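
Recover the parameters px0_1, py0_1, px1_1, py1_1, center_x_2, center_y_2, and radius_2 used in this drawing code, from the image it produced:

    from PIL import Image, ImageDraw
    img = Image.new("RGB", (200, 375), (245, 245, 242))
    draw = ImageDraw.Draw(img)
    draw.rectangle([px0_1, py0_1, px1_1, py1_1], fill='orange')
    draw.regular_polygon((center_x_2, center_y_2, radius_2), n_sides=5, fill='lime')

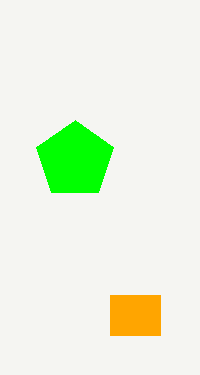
px0_1 = 110; py0_1 = 295; px1_1 = 160; py1_1 = 335; center_x_2 = 75; center_y_2 = 160; radius_2 = 40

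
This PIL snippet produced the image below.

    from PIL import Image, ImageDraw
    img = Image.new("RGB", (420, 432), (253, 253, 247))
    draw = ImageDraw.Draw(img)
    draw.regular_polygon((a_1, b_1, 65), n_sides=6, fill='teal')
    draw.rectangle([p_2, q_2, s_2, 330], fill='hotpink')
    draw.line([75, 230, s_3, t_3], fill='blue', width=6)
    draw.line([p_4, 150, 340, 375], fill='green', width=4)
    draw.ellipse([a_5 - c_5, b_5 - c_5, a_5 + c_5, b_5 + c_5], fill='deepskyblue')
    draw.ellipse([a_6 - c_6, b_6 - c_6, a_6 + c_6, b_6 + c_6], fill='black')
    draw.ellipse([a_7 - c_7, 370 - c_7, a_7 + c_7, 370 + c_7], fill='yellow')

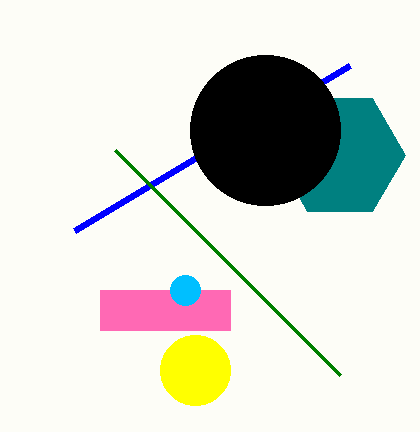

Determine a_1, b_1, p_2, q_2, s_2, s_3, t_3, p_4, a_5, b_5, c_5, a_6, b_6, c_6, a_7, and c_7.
a_1 = 340
b_1 = 155
p_2 = 100
q_2 = 290
s_2 = 230
s_3 = 350
t_3 = 65
p_4 = 115
a_5 = 185
b_5 = 290
c_5 = 15
a_6 = 265
b_6 = 130
c_6 = 75
a_7 = 195
c_7 = 35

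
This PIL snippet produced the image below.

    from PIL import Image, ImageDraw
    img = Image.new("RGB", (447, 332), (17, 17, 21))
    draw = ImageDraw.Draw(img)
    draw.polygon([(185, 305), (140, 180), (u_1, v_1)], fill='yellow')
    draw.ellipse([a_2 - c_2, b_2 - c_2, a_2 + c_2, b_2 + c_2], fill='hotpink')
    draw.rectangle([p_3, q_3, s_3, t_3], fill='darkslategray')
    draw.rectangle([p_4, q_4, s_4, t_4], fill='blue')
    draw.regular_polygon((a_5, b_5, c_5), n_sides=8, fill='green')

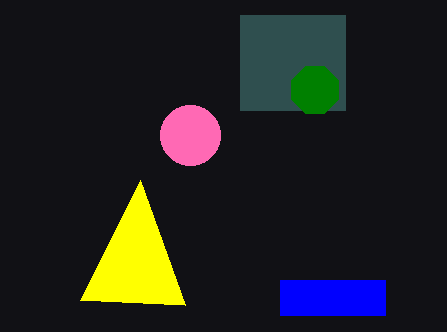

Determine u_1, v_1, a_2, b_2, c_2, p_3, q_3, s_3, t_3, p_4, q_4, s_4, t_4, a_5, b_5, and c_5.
u_1 = 80
v_1 = 300
a_2 = 190
b_2 = 135
c_2 = 30
p_3 = 240
q_3 = 15
s_3 = 345
t_3 = 110
p_4 = 280
q_4 = 280
s_4 = 385
t_4 = 315
a_5 = 315
b_5 = 90
c_5 = 25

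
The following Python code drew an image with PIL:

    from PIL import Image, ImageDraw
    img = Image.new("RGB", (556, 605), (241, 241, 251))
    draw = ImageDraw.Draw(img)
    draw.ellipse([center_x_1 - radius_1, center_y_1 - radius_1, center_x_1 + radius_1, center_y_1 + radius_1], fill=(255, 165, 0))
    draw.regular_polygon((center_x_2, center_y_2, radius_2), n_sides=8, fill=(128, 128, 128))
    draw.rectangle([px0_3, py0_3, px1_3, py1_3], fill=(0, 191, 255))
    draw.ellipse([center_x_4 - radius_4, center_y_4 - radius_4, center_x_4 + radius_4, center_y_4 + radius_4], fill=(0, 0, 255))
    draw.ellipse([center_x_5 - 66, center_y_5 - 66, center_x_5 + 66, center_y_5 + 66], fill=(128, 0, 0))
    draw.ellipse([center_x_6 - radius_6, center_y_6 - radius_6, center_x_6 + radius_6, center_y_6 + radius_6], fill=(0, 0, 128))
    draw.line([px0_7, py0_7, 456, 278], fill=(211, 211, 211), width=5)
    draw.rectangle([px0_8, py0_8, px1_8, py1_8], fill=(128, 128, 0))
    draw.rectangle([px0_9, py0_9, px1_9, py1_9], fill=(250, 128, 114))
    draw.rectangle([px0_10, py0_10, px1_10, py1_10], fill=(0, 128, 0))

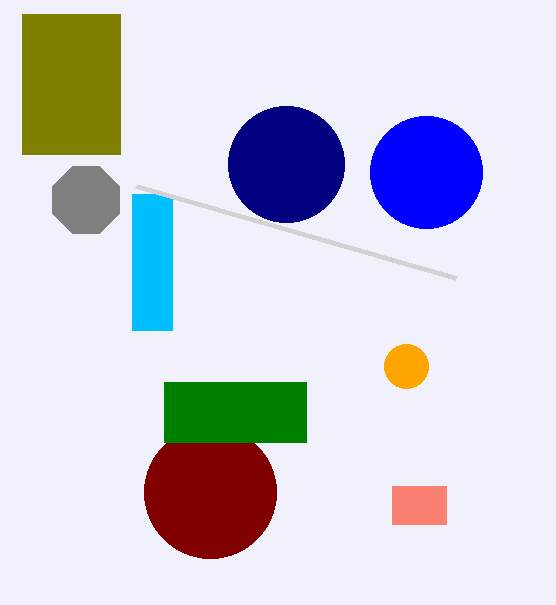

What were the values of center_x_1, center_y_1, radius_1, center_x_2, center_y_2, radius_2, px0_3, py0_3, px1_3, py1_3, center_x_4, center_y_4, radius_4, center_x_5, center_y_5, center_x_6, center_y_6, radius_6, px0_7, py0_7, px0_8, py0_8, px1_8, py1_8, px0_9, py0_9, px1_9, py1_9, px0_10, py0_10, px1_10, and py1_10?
center_x_1 = 406, center_y_1 = 366, radius_1 = 22, center_x_2 = 86, center_y_2 = 200, radius_2 = 36, px0_3 = 132, py0_3 = 194, px1_3 = 172, py1_3 = 330, center_x_4 = 426, center_y_4 = 172, radius_4 = 56, center_x_5 = 210, center_y_5 = 492, center_x_6 = 286, center_y_6 = 164, radius_6 = 58, px0_7 = 136, py0_7 = 186, px0_8 = 22, py0_8 = 14, px1_8 = 120, py1_8 = 154, px0_9 = 392, py0_9 = 486, px1_9 = 446, py1_9 = 524, px0_10 = 164, py0_10 = 382, px1_10 = 306, py1_10 = 442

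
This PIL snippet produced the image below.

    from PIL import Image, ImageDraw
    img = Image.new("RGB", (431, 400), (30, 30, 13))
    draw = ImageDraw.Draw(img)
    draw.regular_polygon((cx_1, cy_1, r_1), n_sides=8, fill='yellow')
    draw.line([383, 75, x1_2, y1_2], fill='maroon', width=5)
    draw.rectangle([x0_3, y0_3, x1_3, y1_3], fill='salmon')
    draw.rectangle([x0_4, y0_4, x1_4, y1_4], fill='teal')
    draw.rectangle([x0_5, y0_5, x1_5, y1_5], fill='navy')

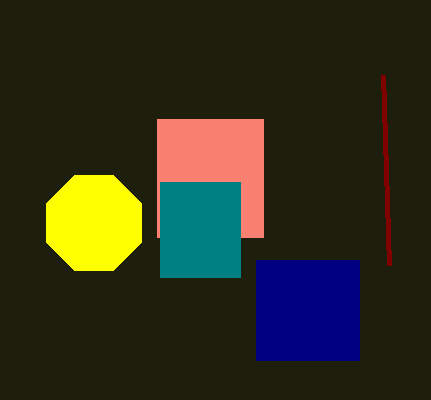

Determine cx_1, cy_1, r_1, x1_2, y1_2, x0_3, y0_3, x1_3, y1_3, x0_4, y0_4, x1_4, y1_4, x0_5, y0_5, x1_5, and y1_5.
cx_1 = 94
cy_1 = 223
r_1 = 51
x1_2 = 389
y1_2 = 265
x0_3 = 157
y0_3 = 119
x1_3 = 263
y1_3 = 237
x0_4 = 160
y0_4 = 182
x1_4 = 240
y1_4 = 277
x0_5 = 256
y0_5 = 260
x1_5 = 359
y1_5 = 360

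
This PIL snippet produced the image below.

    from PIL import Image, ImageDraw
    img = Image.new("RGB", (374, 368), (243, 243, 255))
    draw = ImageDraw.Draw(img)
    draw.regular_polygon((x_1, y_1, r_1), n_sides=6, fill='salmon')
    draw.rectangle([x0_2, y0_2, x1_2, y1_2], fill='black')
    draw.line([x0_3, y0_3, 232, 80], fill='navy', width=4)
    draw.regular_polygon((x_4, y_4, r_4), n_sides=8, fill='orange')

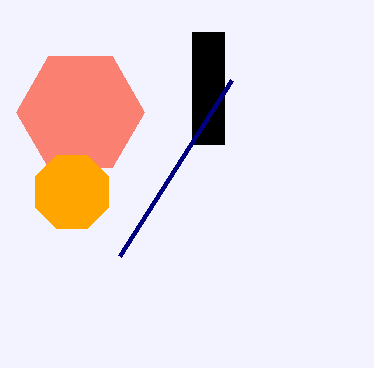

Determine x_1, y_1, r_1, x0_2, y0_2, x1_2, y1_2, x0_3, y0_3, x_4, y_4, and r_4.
x_1 = 80
y_1 = 112
r_1 = 64
x0_2 = 192
y0_2 = 32
x1_2 = 224
y1_2 = 144
x0_3 = 120
y0_3 = 256
x_4 = 72
y_4 = 192
r_4 = 40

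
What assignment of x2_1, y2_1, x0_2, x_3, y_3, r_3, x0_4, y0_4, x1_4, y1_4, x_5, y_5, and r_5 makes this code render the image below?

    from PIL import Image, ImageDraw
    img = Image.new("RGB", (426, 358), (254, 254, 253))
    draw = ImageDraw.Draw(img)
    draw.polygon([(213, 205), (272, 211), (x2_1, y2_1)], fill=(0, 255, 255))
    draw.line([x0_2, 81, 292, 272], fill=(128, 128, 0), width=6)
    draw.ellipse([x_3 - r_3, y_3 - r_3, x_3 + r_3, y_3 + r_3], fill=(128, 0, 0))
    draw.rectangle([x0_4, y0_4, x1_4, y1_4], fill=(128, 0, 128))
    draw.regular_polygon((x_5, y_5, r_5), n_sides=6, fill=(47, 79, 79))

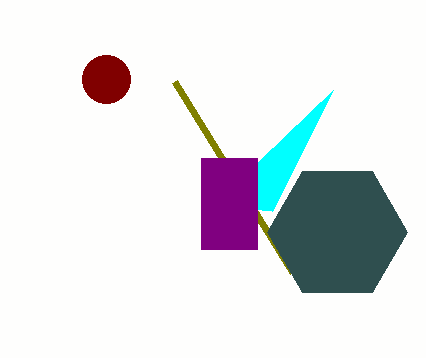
x2_1 = 333
y2_1 = 90
x0_2 = 174
x_3 = 106
y_3 = 79
r_3 = 24
x0_4 = 201
y0_4 = 158
x1_4 = 257
y1_4 = 249
x_5 = 337
y_5 = 232
r_5 = 70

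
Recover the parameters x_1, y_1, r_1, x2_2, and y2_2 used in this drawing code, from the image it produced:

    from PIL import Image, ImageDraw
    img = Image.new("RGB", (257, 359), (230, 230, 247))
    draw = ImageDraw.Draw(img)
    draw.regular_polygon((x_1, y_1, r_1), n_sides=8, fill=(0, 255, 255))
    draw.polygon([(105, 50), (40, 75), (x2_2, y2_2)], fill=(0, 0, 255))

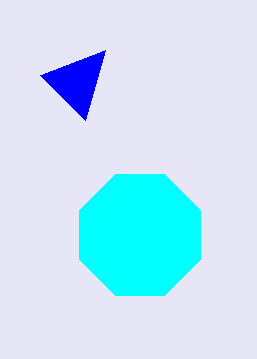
x_1 = 140; y_1 = 235; r_1 = 65; x2_2 = 85; y2_2 = 120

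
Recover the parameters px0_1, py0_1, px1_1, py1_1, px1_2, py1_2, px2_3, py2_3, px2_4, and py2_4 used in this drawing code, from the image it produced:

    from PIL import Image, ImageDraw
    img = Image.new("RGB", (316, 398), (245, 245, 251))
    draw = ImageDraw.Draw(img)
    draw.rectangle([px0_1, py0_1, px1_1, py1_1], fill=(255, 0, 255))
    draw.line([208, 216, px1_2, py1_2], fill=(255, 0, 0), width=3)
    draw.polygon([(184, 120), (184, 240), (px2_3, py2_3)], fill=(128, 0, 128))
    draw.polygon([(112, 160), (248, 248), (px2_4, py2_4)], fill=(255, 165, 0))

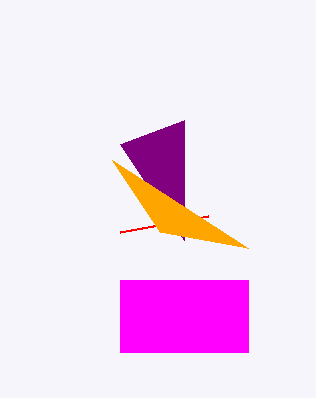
px0_1 = 120
py0_1 = 280
px1_1 = 248
py1_1 = 352
px1_2 = 120
py1_2 = 232
px2_3 = 120
py2_3 = 144
px2_4 = 160
py2_4 = 232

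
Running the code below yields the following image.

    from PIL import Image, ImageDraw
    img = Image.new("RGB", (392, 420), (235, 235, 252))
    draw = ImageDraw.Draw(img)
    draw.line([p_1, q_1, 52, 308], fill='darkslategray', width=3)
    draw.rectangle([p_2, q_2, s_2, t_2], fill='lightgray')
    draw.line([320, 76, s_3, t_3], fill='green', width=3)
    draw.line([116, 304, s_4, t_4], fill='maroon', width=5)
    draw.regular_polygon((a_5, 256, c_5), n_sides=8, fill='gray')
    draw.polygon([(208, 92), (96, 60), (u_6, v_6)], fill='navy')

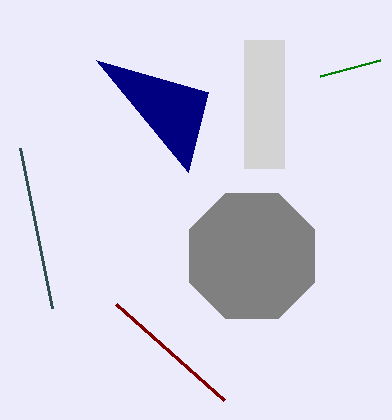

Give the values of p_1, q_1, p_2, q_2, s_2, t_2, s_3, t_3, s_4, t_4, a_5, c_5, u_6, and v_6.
p_1 = 20; q_1 = 148; p_2 = 244; q_2 = 40; s_2 = 284; t_2 = 168; s_3 = 380; t_3 = 60; s_4 = 224; t_4 = 400; a_5 = 252; c_5 = 68; u_6 = 188; v_6 = 172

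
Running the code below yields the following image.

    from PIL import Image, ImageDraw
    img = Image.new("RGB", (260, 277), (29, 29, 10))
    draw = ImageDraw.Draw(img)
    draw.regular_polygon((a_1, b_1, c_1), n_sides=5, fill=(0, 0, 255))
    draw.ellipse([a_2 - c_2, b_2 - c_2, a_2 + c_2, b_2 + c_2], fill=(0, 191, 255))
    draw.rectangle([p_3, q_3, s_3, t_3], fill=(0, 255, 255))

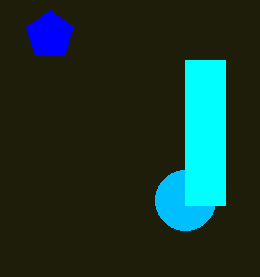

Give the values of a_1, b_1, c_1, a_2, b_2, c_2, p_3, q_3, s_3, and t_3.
a_1 = 50, b_1 = 35, c_1 = 25, a_2 = 185, b_2 = 200, c_2 = 30, p_3 = 185, q_3 = 60, s_3 = 225, t_3 = 205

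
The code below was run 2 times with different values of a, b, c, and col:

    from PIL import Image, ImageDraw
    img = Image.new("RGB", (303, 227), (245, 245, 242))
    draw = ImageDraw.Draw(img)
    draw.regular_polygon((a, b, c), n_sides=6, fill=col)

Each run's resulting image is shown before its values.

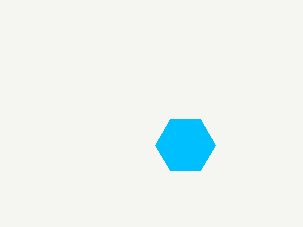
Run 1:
a = 185, b = 145, c = 30, col = 'deepskyblue'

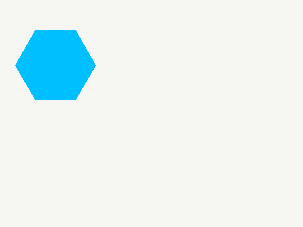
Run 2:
a = 55, b = 65, c = 40, col = 'deepskyblue'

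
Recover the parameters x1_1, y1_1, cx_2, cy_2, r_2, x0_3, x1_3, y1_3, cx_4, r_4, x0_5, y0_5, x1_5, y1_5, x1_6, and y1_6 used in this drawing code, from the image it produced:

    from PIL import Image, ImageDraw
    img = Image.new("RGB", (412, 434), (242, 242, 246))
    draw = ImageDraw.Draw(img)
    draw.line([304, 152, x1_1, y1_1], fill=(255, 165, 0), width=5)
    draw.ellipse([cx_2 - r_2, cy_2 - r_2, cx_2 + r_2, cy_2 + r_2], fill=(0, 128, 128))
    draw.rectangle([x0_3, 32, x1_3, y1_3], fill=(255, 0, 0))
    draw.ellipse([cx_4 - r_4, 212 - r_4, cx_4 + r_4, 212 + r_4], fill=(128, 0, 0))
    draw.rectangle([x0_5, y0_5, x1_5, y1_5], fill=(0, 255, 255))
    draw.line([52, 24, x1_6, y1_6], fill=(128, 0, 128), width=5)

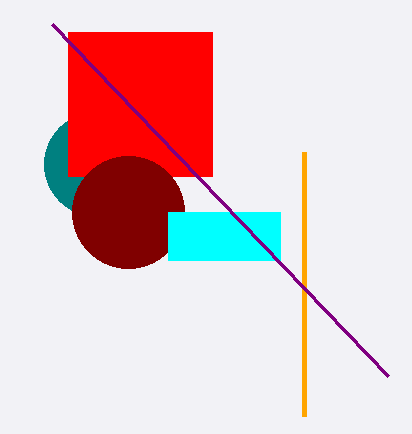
x1_1 = 304
y1_1 = 416
cx_2 = 96
cy_2 = 164
r_2 = 52
x0_3 = 68
x1_3 = 212
y1_3 = 176
cx_4 = 128
r_4 = 56
x0_5 = 168
y0_5 = 212
x1_5 = 280
y1_5 = 260
x1_6 = 388
y1_6 = 376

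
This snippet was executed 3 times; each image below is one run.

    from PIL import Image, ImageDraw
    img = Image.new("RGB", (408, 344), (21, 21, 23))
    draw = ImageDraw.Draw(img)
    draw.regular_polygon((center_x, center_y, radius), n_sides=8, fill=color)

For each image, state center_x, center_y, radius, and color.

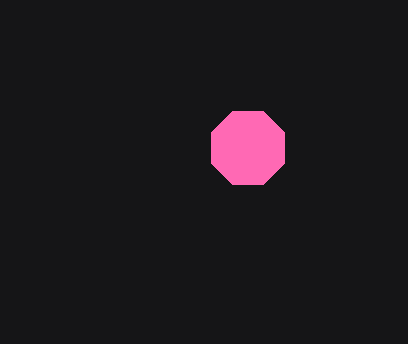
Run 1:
center_x = 248
center_y = 148
radius = 40
color = 'hotpink'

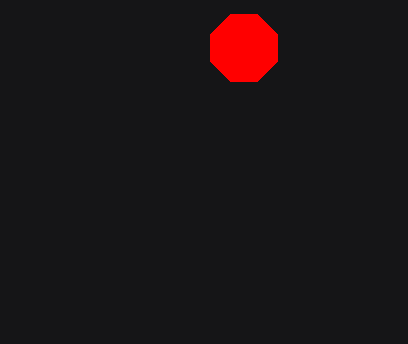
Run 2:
center_x = 244, center_y = 48, radius = 36, color = 'red'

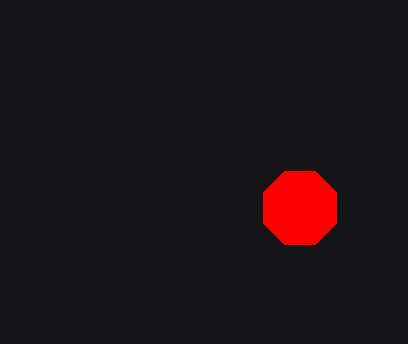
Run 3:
center_x = 300; center_y = 208; radius = 40; color = 'red'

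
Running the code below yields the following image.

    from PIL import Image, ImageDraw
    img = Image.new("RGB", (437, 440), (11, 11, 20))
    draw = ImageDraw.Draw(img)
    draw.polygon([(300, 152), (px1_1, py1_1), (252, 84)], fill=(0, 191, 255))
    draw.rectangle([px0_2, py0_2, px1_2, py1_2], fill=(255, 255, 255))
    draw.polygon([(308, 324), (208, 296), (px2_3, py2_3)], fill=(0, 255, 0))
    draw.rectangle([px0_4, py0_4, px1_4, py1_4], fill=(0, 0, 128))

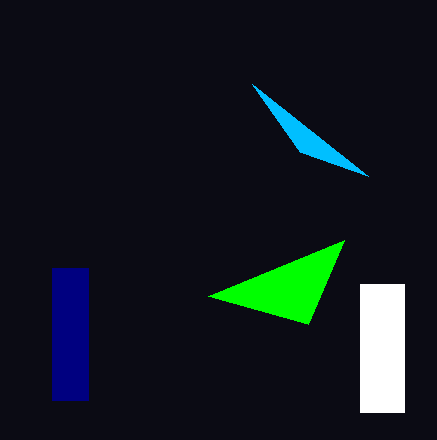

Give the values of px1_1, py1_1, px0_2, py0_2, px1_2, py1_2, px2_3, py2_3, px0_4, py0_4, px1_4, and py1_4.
px1_1 = 368; py1_1 = 176; px0_2 = 360; py0_2 = 284; px1_2 = 404; py1_2 = 412; px2_3 = 344; py2_3 = 240; px0_4 = 52; py0_4 = 268; px1_4 = 88; py1_4 = 400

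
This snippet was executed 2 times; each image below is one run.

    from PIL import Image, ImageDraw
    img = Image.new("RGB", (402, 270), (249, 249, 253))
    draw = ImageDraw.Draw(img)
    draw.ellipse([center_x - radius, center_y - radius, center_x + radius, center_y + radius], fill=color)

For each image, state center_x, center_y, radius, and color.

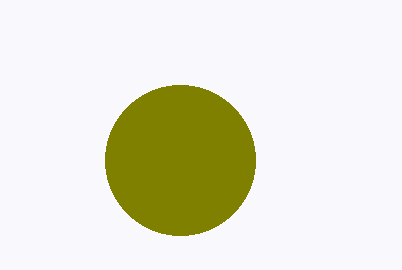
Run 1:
center_x = 180, center_y = 160, radius = 75, color = 'olive'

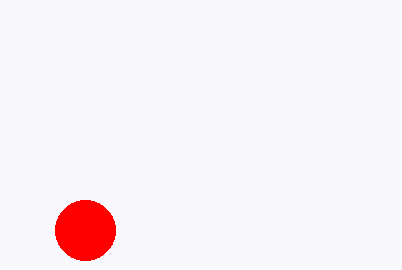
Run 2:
center_x = 85
center_y = 230
radius = 30
color = 'red'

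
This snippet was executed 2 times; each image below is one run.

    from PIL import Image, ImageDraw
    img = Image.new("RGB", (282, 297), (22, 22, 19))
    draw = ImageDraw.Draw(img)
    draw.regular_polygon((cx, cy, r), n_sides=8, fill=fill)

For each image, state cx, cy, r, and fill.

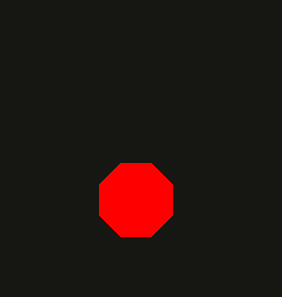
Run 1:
cx = 136, cy = 200, r = 40, fill = 'red'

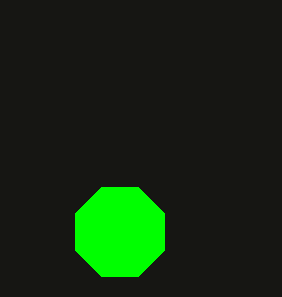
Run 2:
cx = 120
cy = 232
r = 48
fill = 'lime'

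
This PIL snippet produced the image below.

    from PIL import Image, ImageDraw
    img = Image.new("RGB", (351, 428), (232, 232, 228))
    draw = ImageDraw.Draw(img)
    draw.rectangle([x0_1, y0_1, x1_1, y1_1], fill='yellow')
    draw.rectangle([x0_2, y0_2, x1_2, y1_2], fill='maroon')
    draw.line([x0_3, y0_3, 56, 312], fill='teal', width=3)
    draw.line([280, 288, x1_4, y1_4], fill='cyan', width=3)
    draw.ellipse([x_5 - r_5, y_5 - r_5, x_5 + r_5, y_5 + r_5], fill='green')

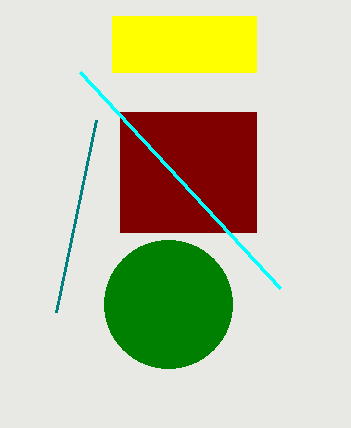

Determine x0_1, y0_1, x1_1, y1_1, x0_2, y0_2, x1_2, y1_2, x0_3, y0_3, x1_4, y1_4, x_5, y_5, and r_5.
x0_1 = 112, y0_1 = 16, x1_1 = 256, y1_1 = 72, x0_2 = 120, y0_2 = 112, x1_2 = 256, y1_2 = 232, x0_3 = 96, y0_3 = 120, x1_4 = 80, y1_4 = 72, x_5 = 168, y_5 = 304, r_5 = 64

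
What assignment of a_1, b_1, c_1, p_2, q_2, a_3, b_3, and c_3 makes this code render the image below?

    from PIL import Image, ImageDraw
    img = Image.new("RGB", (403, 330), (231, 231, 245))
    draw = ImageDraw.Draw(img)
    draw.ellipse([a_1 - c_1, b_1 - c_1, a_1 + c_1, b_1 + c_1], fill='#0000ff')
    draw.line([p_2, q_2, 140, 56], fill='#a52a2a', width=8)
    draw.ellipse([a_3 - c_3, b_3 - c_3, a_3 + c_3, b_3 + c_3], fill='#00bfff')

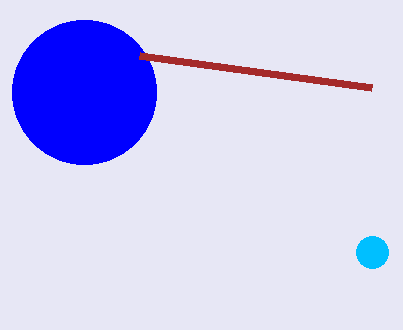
a_1 = 84; b_1 = 92; c_1 = 72; p_2 = 372; q_2 = 88; a_3 = 372; b_3 = 252; c_3 = 16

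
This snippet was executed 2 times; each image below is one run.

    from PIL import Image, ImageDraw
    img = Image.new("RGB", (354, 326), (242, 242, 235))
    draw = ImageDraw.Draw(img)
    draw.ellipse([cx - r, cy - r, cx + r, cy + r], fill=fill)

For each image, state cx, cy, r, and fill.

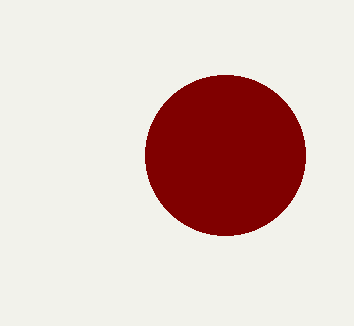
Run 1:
cx = 225, cy = 155, r = 80, fill = 'maroon'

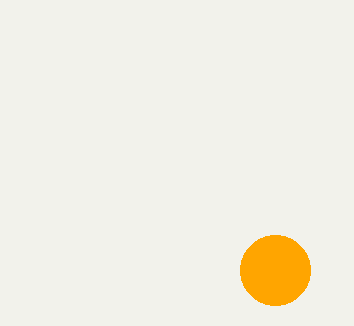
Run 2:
cx = 275, cy = 270, r = 35, fill = 'orange'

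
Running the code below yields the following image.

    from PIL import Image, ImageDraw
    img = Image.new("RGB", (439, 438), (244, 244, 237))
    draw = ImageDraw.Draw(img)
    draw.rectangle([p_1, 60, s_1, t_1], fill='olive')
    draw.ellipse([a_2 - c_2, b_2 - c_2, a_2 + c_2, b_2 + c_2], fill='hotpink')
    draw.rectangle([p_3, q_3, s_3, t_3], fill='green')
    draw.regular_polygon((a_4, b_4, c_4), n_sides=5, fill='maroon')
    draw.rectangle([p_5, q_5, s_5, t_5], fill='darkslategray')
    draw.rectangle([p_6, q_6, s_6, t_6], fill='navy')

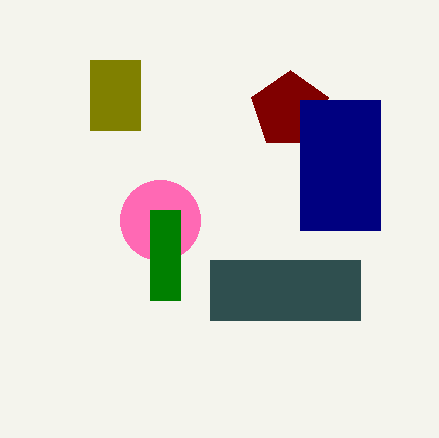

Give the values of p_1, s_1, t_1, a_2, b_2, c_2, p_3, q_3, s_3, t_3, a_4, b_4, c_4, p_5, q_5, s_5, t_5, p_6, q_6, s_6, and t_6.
p_1 = 90; s_1 = 140; t_1 = 130; a_2 = 160; b_2 = 220; c_2 = 40; p_3 = 150; q_3 = 210; s_3 = 180; t_3 = 300; a_4 = 290; b_4 = 110; c_4 = 40; p_5 = 210; q_5 = 260; s_5 = 360; t_5 = 320; p_6 = 300; q_6 = 100; s_6 = 380; t_6 = 230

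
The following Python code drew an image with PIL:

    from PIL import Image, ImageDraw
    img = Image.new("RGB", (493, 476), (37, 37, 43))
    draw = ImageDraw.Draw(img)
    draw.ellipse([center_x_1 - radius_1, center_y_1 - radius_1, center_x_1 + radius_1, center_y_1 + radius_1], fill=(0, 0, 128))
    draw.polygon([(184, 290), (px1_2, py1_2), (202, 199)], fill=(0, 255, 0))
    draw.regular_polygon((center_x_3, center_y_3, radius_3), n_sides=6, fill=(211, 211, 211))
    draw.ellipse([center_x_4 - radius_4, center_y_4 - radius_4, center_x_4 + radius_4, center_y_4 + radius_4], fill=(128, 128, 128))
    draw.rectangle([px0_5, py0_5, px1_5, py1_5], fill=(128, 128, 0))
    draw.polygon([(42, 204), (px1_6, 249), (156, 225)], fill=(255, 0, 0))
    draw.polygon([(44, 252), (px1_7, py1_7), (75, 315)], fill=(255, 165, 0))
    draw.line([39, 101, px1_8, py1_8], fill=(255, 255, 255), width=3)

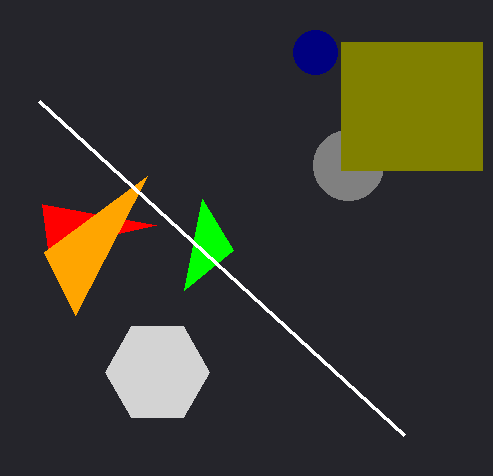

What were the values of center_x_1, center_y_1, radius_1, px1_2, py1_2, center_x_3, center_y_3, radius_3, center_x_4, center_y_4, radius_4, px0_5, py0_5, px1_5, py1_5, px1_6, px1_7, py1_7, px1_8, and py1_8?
center_x_1 = 315; center_y_1 = 52; radius_1 = 22; px1_2 = 233; py1_2 = 250; center_x_3 = 157; center_y_3 = 372; radius_3 = 52; center_x_4 = 348; center_y_4 = 165; radius_4 = 35; px0_5 = 341; py0_5 = 42; px1_5 = 482; py1_5 = 170; px1_6 = 48; px1_7 = 147; py1_7 = 176; px1_8 = 404; py1_8 = 435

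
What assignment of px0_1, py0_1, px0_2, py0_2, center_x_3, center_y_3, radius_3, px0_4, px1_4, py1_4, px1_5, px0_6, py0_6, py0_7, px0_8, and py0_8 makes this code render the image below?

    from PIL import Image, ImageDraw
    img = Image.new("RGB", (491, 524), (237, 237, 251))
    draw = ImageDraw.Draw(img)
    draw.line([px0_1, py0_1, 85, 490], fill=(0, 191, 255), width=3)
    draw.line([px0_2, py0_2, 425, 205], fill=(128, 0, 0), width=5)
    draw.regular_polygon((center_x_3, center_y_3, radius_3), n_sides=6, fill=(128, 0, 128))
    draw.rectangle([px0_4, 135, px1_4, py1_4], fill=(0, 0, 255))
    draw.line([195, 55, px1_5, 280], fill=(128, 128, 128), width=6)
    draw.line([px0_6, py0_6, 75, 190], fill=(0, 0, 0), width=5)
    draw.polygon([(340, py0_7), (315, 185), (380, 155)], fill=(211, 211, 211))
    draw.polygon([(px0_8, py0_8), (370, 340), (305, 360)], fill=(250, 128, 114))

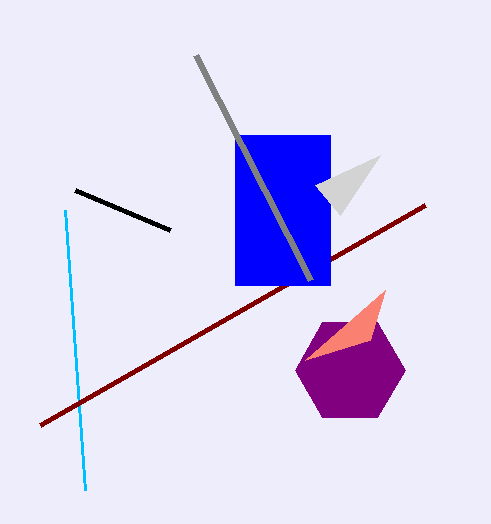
px0_1 = 65, py0_1 = 210, px0_2 = 40, py0_2 = 425, center_x_3 = 350, center_y_3 = 370, radius_3 = 55, px0_4 = 235, px1_4 = 330, py1_4 = 285, px1_5 = 310, px0_6 = 170, py0_6 = 230, py0_7 = 215, px0_8 = 385, py0_8 = 290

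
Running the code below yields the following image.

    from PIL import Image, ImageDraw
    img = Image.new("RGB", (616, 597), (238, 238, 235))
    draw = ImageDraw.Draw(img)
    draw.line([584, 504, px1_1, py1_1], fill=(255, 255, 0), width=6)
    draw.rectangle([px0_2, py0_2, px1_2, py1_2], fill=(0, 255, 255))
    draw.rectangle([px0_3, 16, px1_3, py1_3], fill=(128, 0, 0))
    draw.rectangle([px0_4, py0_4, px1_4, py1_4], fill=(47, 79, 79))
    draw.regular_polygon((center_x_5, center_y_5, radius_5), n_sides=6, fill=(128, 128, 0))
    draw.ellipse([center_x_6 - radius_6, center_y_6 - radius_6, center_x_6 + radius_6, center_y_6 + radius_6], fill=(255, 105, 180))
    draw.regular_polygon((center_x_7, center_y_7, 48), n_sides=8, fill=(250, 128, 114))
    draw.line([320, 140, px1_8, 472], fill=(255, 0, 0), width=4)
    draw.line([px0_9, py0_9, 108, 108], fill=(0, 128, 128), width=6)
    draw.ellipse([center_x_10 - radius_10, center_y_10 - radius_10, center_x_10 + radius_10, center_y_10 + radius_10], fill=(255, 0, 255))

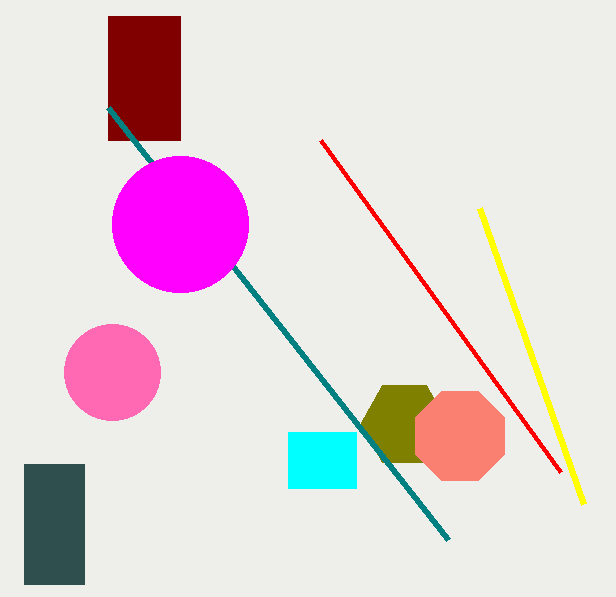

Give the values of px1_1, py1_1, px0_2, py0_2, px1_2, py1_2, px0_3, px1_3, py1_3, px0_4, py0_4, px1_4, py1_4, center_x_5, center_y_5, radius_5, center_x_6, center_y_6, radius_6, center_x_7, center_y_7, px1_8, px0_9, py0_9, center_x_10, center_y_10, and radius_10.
px1_1 = 480; py1_1 = 208; px0_2 = 288; py0_2 = 432; px1_2 = 356; py1_2 = 488; px0_3 = 108; px1_3 = 180; py1_3 = 140; px0_4 = 24; py0_4 = 464; px1_4 = 84; py1_4 = 584; center_x_5 = 404; center_y_5 = 424; radius_5 = 44; center_x_6 = 112; center_y_6 = 372; radius_6 = 48; center_x_7 = 460; center_y_7 = 436; px1_8 = 560; px0_9 = 448; py0_9 = 540; center_x_10 = 180; center_y_10 = 224; radius_10 = 68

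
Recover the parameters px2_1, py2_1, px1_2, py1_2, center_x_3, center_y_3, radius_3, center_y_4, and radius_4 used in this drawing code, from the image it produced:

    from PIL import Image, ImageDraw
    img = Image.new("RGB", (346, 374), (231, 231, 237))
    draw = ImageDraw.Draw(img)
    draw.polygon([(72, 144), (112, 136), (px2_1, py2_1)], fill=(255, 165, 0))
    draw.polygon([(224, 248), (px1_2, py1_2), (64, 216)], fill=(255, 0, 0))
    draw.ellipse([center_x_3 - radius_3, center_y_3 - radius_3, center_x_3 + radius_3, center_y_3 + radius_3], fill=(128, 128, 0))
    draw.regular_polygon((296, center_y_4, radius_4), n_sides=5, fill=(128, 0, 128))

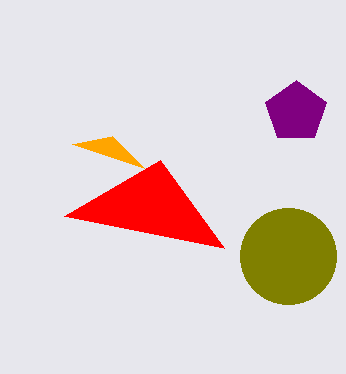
px2_1 = 144; py2_1 = 168; px1_2 = 160; py1_2 = 160; center_x_3 = 288; center_y_3 = 256; radius_3 = 48; center_y_4 = 112; radius_4 = 32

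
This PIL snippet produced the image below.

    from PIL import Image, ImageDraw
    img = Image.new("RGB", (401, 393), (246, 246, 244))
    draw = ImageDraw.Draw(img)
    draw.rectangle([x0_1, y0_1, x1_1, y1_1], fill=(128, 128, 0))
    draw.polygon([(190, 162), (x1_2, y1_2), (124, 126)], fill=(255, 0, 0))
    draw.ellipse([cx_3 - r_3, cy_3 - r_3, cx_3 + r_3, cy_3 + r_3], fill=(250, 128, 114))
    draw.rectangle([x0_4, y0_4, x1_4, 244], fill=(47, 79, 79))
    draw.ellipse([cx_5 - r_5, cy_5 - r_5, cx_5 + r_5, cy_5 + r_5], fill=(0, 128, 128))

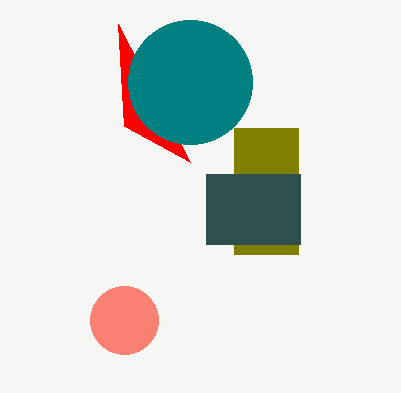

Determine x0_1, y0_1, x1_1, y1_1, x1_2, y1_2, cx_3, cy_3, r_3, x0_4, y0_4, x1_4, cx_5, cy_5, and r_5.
x0_1 = 234, y0_1 = 128, x1_1 = 298, y1_1 = 254, x1_2 = 118, y1_2 = 24, cx_3 = 124, cy_3 = 320, r_3 = 34, x0_4 = 206, y0_4 = 174, x1_4 = 300, cx_5 = 190, cy_5 = 82, r_5 = 62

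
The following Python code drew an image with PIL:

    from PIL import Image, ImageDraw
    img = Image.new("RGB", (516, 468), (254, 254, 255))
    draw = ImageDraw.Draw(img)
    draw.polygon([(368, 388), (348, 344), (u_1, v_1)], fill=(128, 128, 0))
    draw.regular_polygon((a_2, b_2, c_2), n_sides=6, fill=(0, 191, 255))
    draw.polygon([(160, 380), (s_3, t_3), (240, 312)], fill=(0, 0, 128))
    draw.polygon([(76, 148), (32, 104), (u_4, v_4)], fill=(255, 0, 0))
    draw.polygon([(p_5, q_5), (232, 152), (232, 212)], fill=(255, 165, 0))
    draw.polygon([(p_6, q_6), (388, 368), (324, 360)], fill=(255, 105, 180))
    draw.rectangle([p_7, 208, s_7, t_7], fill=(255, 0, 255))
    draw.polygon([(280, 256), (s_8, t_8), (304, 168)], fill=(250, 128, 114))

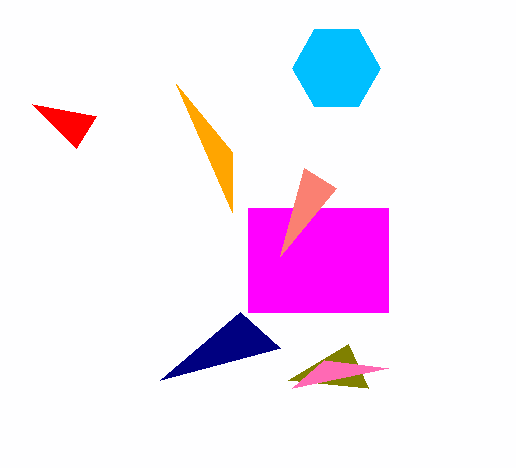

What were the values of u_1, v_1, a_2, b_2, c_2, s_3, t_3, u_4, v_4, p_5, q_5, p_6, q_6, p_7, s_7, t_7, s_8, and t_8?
u_1 = 288, v_1 = 380, a_2 = 336, b_2 = 68, c_2 = 44, s_3 = 280, t_3 = 348, u_4 = 96, v_4 = 116, p_5 = 176, q_5 = 84, p_6 = 292, q_6 = 388, p_7 = 248, s_7 = 388, t_7 = 312, s_8 = 336, t_8 = 188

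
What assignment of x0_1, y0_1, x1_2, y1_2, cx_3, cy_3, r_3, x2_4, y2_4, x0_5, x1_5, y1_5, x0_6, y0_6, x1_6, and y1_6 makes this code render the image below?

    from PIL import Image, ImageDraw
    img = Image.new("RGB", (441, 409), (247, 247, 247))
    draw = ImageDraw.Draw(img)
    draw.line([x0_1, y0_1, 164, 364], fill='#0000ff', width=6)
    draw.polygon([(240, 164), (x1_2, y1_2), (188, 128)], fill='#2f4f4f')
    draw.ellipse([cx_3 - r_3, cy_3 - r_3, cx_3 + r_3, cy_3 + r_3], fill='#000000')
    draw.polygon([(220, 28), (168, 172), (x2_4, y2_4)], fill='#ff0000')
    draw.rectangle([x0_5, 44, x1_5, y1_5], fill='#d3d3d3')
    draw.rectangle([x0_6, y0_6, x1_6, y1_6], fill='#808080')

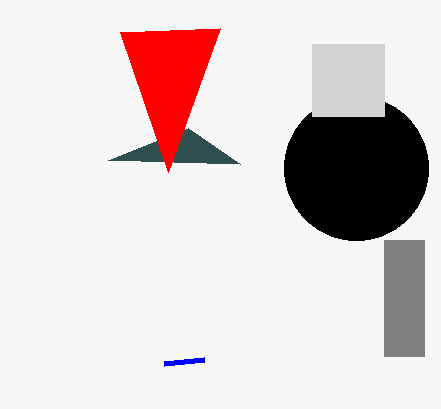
x0_1 = 204
y0_1 = 360
x1_2 = 108
y1_2 = 160
cx_3 = 356
cy_3 = 168
r_3 = 72
x2_4 = 120
y2_4 = 32
x0_5 = 312
x1_5 = 384
y1_5 = 116
x0_6 = 384
y0_6 = 240
x1_6 = 424
y1_6 = 356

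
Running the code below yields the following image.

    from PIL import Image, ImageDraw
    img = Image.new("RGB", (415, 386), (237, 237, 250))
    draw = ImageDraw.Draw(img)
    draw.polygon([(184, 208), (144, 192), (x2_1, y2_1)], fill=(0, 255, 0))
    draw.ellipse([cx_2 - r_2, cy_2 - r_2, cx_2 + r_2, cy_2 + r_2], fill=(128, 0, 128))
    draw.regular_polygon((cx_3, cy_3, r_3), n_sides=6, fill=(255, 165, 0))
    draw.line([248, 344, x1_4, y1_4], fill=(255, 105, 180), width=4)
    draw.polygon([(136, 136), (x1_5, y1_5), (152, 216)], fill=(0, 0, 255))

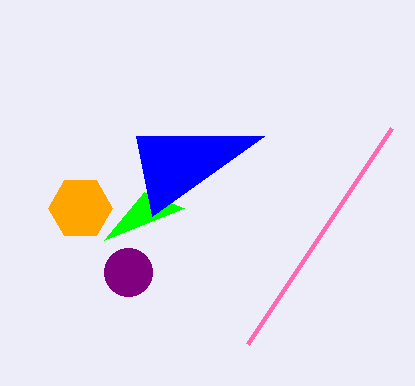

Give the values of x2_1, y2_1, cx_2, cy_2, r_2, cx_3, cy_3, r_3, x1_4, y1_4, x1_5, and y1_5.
x2_1 = 104
y2_1 = 240
cx_2 = 128
cy_2 = 272
r_2 = 24
cx_3 = 80
cy_3 = 208
r_3 = 32
x1_4 = 392
y1_4 = 128
x1_5 = 264
y1_5 = 136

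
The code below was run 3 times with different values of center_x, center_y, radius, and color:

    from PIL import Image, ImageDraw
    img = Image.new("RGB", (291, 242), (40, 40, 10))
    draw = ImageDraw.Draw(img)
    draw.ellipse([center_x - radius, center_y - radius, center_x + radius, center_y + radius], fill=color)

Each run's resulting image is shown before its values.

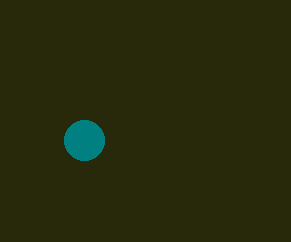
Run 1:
center_x = 84
center_y = 140
radius = 20
color = 'teal'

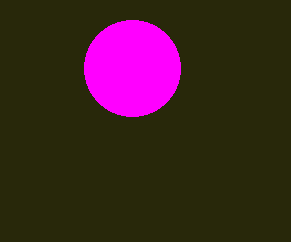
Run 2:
center_x = 132; center_y = 68; radius = 48; color = 'magenta'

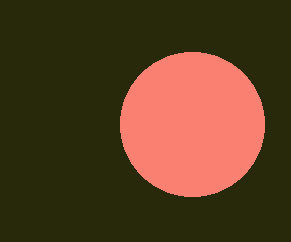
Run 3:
center_x = 192
center_y = 124
radius = 72
color = 'salmon'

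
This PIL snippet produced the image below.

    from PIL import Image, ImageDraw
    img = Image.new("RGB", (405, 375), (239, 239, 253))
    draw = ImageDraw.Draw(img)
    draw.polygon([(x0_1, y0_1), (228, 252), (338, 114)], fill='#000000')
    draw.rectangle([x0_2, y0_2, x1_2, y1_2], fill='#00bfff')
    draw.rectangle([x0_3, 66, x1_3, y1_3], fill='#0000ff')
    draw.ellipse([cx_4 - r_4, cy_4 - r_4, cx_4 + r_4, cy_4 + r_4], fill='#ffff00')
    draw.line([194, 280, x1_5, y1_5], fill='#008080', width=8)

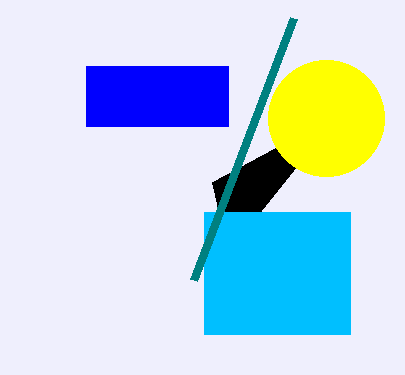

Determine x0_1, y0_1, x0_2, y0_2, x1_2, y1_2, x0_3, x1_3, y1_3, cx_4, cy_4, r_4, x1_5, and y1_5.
x0_1 = 212, y0_1 = 182, x0_2 = 204, y0_2 = 212, x1_2 = 350, y1_2 = 334, x0_3 = 86, x1_3 = 228, y1_3 = 126, cx_4 = 326, cy_4 = 118, r_4 = 58, x1_5 = 294, y1_5 = 18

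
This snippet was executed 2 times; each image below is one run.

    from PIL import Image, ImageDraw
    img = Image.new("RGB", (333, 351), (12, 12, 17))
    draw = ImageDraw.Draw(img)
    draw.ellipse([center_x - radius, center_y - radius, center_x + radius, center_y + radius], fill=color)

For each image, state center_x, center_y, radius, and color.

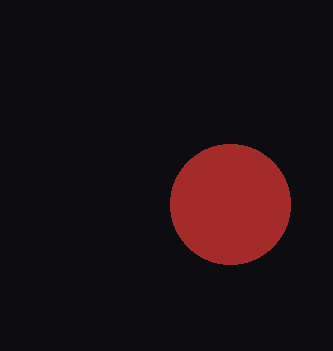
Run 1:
center_x = 230; center_y = 204; radius = 60; color = 'brown'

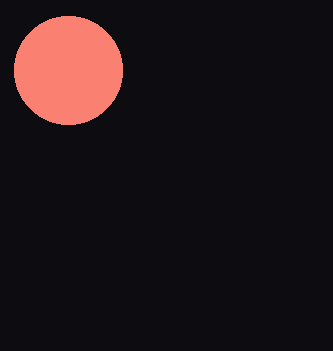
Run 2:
center_x = 68, center_y = 70, radius = 54, color = 'salmon'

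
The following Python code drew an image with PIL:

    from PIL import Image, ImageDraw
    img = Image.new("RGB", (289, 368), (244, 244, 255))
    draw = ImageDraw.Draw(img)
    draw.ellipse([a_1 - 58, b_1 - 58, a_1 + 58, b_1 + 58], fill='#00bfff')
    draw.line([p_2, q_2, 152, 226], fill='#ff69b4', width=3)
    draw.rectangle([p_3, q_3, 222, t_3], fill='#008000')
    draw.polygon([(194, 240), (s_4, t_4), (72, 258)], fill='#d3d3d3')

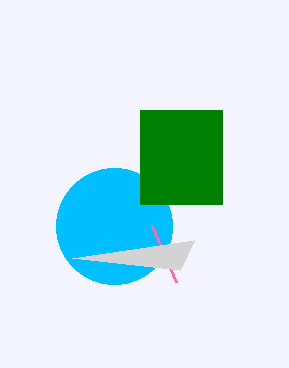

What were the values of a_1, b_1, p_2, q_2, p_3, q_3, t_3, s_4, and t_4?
a_1 = 114, b_1 = 226, p_2 = 176, q_2 = 282, p_3 = 140, q_3 = 110, t_3 = 204, s_4 = 180, t_4 = 270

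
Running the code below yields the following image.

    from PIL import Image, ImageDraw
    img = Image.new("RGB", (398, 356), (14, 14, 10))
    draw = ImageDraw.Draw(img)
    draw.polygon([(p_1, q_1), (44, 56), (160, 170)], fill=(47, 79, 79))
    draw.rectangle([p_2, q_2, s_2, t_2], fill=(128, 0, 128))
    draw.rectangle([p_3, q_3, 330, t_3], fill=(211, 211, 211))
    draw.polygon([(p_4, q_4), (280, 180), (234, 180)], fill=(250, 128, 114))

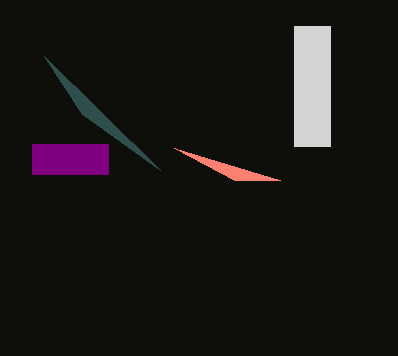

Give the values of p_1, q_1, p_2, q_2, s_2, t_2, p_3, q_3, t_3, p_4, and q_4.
p_1 = 82, q_1 = 114, p_2 = 32, q_2 = 144, s_2 = 108, t_2 = 174, p_3 = 294, q_3 = 26, t_3 = 146, p_4 = 174, q_4 = 148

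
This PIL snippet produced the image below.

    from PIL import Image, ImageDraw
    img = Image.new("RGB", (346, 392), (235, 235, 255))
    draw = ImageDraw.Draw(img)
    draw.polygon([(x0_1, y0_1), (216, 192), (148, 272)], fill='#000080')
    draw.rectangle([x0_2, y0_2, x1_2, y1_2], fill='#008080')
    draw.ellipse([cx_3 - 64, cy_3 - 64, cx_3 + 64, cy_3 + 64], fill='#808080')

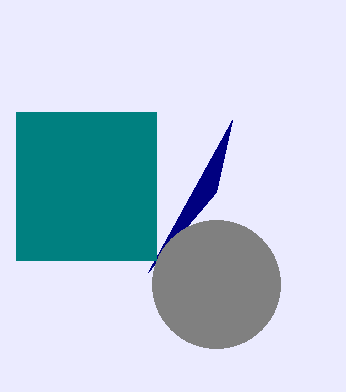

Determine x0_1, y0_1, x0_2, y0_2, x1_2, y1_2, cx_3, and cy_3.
x0_1 = 232, y0_1 = 120, x0_2 = 16, y0_2 = 112, x1_2 = 156, y1_2 = 260, cx_3 = 216, cy_3 = 284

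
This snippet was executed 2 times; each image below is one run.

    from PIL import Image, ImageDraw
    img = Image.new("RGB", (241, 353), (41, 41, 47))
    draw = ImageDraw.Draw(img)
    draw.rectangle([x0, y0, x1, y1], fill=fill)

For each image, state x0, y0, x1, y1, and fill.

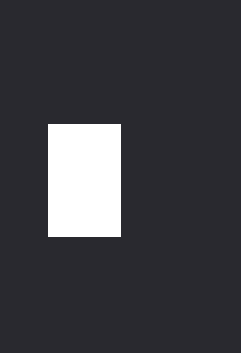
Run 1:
x0 = 48; y0 = 124; x1 = 120; y1 = 236; fill = 'white'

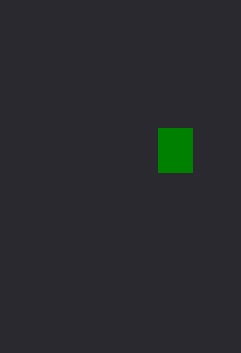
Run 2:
x0 = 158; y0 = 128; x1 = 192; y1 = 172; fill = 'green'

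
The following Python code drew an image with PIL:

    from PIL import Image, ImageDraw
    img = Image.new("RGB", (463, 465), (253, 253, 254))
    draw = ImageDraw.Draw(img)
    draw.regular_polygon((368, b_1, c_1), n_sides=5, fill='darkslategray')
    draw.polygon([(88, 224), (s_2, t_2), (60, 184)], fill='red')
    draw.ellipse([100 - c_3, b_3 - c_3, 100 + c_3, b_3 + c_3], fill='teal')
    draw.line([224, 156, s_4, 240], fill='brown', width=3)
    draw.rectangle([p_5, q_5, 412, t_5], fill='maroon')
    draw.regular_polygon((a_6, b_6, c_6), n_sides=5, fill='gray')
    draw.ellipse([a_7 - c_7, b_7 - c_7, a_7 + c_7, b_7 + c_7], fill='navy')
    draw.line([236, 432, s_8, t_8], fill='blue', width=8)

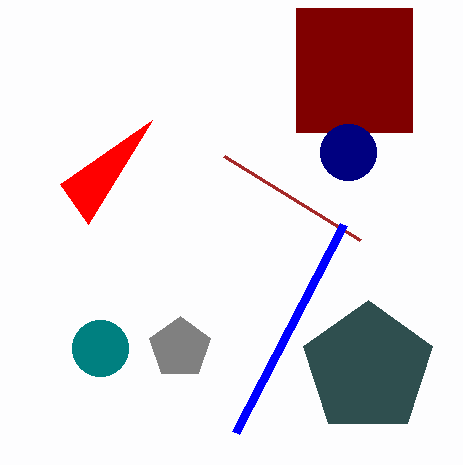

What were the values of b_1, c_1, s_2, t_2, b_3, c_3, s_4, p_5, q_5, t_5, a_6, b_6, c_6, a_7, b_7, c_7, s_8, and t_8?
b_1 = 368, c_1 = 68, s_2 = 152, t_2 = 120, b_3 = 348, c_3 = 28, s_4 = 360, p_5 = 296, q_5 = 8, t_5 = 132, a_6 = 180, b_6 = 348, c_6 = 32, a_7 = 348, b_7 = 152, c_7 = 28, s_8 = 344, t_8 = 224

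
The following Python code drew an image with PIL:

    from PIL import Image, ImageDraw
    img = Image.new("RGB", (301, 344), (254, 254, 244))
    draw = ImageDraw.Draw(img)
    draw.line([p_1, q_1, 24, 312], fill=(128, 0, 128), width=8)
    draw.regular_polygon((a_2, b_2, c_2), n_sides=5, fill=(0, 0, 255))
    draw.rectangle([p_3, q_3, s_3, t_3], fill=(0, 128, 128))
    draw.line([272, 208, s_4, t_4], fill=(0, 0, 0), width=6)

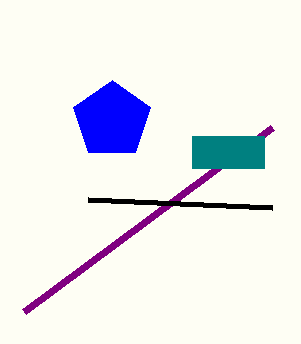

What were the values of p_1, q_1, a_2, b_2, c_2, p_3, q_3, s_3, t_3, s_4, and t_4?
p_1 = 272; q_1 = 128; a_2 = 112; b_2 = 120; c_2 = 40; p_3 = 192; q_3 = 136; s_3 = 264; t_3 = 168; s_4 = 88; t_4 = 200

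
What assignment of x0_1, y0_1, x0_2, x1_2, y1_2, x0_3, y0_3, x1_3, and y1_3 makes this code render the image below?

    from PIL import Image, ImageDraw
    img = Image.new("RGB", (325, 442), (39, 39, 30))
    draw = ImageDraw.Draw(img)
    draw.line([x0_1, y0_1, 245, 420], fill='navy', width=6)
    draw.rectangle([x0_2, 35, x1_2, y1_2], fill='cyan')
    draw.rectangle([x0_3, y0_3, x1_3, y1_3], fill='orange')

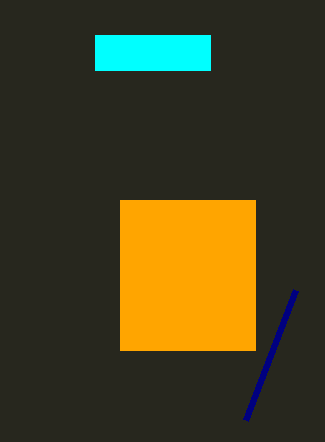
x0_1 = 295; y0_1 = 290; x0_2 = 95; x1_2 = 210; y1_2 = 70; x0_3 = 120; y0_3 = 200; x1_3 = 255; y1_3 = 350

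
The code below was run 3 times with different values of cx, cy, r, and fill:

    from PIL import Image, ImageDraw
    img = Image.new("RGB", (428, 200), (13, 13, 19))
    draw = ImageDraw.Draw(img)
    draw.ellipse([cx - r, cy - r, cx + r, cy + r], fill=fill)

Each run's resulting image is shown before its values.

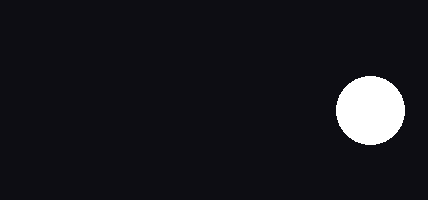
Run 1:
cx = 370, cy = 110, r = 34, fill = 'white'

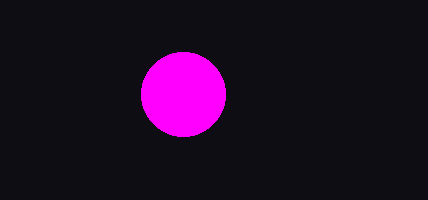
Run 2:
cx = 183, cy = 94, r = 42, fill = 'magenta'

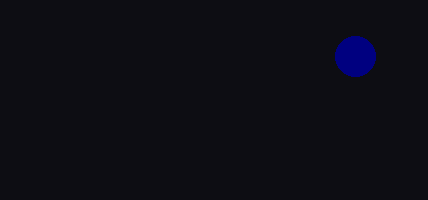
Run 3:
cx = 355
cy = 56
r = 20
fill = 'navy'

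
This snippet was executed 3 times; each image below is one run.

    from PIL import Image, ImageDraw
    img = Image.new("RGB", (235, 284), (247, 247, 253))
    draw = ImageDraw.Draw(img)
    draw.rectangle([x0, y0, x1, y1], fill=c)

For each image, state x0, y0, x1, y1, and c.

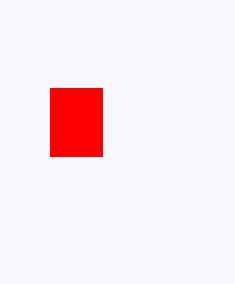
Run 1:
x0 = 50; y0 = 88; x1 = 102; y1 = 156; c = 'red'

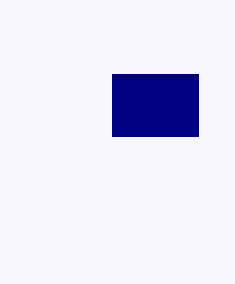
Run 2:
x0 = 112
y0 = 74
x1 = 198
y1 = 136
c = 'navy'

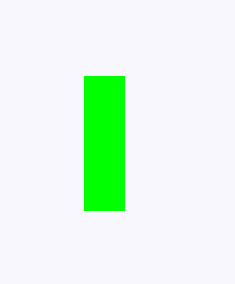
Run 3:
x0 = 84; y0 = 76; x1 = 124; y1 = 210; c = 'lime'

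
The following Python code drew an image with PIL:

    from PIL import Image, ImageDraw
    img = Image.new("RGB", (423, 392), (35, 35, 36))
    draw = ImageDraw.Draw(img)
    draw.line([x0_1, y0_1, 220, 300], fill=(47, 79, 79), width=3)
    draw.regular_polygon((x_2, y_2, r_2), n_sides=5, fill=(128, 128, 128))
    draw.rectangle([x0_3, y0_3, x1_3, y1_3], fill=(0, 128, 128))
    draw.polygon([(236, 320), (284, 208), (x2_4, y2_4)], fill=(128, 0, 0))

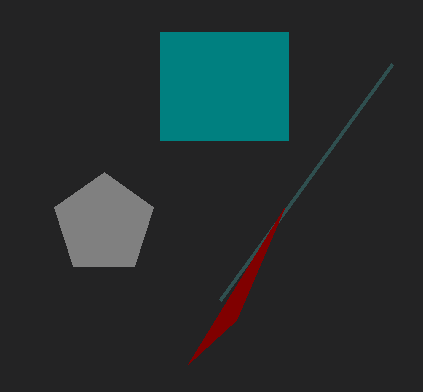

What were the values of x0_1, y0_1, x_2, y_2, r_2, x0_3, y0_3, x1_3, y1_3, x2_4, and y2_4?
x0_1 = 392
y0_1 = 64
x_2 = 104
y_2 = 224
r_2 = 52
x0_3 = 160
y0_3 = 32
x1_3 = 288
y1_3 = 140
x2_4 = 188
y2_4 = 364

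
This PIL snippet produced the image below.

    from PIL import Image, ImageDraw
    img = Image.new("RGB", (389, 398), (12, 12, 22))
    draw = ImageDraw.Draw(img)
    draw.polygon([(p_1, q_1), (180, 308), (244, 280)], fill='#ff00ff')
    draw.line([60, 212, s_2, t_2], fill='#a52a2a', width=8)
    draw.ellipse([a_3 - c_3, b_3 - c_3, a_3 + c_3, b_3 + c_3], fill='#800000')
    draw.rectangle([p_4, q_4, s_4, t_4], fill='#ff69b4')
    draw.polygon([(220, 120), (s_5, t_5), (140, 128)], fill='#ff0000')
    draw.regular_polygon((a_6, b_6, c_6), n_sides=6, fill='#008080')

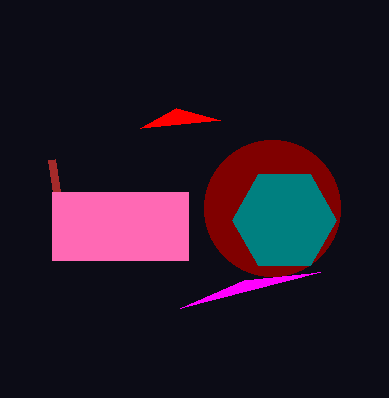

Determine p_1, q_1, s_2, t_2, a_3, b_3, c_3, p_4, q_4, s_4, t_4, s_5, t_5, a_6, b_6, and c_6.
p_1 = 320
q_1 = 272
s_2 = 52
t_2 = 160
a_3 = 272
b_3 = 208
c_3 = 68
p_4 = 52
q_4 = 192
s_4 = 188
t_4 = 260
s_5 = 176
t_5 = 108
a_6 = 284
b_6 = 220
c_6 = 52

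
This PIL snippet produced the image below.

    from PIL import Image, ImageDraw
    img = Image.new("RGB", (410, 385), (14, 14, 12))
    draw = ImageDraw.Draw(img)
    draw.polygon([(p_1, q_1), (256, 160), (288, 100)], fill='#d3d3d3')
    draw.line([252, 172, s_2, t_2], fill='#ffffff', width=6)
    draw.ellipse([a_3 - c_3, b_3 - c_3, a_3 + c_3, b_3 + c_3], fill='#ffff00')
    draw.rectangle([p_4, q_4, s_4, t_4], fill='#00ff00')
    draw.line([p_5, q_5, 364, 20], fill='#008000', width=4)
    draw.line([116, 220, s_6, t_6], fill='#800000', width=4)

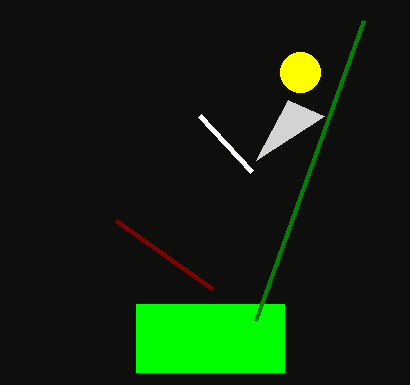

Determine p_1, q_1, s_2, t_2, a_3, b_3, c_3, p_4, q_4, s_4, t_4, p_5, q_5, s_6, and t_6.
p_1 = 324, q_1 = 116, s_2 = 200, t_2 = 116, a_3 = 300, b_3 = 72, c_3 = 20, p_4 = 136, q_4 = 304, s_4 = 284, t_4 = 372, p_5 = 256, q_5 = 320, s_6 = 212, t_6 = 288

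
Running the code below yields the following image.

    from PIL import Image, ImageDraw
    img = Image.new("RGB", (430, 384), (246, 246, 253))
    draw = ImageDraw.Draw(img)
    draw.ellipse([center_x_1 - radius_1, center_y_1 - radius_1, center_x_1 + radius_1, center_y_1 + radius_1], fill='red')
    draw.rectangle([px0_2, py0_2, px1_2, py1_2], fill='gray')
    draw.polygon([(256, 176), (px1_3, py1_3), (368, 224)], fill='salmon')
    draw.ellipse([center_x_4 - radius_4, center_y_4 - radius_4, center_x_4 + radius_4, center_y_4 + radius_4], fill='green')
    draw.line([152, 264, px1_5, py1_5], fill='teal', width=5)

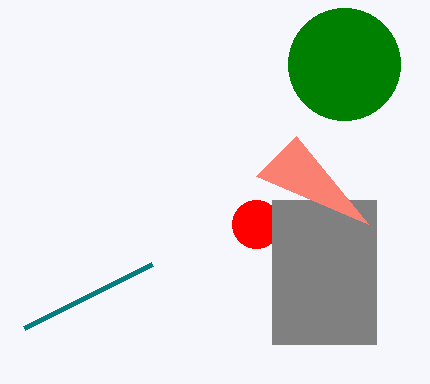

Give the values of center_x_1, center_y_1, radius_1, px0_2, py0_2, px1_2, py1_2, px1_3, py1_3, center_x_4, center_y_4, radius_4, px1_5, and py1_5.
center_x_1 = 256, center_y_1 = 224, radius_1 = 24, px0_2 = 272, py0_2 = 200, px1_2 = 376, py1_2 = 344, px1_3 = 296, py1_3 = 136, center_x_4 = 344, center_y_4 = 64, radius_4 = 56, px1_5 = 24, py1_5 = 328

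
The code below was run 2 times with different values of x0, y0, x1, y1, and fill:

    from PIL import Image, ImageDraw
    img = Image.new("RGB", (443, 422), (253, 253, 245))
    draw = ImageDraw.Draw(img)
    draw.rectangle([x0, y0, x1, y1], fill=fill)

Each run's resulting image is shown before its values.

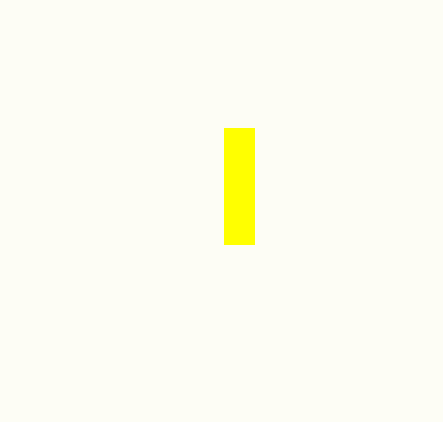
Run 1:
x0 = 224
y0 = 128
x1 = 254
y1 = 244
fill = 'yellow'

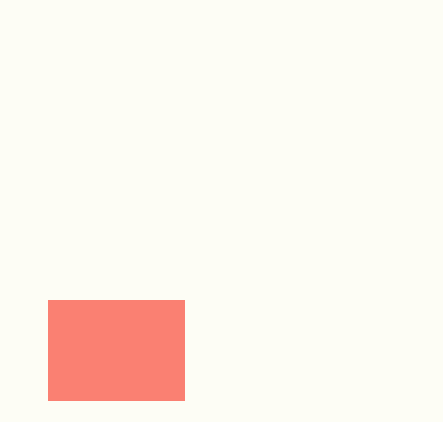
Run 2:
x0 = 48; y0 = 300; x1 = 184; y1 = 400; fill = 'salmon'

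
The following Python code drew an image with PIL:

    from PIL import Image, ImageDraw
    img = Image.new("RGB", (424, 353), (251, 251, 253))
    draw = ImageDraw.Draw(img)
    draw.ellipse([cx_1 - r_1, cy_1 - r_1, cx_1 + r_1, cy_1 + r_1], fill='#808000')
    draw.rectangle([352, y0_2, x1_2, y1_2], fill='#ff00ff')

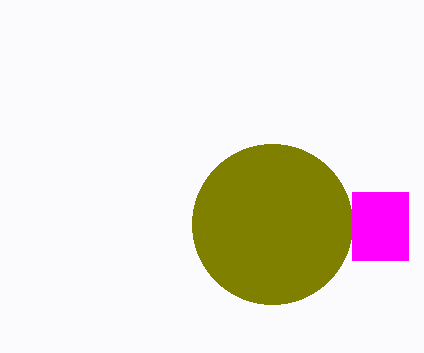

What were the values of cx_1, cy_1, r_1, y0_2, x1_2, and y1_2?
cx_1 = 272; cy_1 = 224; r_1 = 80; y0_2 = 192; x1_2 = 408; y1_2 = 260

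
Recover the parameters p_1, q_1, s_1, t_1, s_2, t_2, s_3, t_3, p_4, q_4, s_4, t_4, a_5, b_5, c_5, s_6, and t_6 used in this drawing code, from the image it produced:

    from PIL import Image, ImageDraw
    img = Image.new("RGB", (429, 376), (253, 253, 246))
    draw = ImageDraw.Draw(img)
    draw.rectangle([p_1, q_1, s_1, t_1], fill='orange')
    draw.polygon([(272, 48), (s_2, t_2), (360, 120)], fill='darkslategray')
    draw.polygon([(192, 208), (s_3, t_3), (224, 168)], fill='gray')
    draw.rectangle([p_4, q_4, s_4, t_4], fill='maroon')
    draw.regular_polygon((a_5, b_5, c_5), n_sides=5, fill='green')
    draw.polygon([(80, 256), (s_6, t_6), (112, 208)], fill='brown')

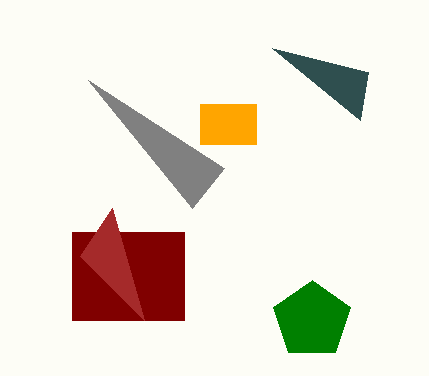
p_1 = 200, q_1 = 104, s_1 = 256, t_1 = 144, s_2 = 368, t_2 = 72, s_3 = 88, t_3 = 80, p_4 = 72, q_4 = 232, s_4 = 184, t_4 = 320, a_5 = 312, b_5 = 320, c_5 = 40, s_6 = 144, t_6 = 320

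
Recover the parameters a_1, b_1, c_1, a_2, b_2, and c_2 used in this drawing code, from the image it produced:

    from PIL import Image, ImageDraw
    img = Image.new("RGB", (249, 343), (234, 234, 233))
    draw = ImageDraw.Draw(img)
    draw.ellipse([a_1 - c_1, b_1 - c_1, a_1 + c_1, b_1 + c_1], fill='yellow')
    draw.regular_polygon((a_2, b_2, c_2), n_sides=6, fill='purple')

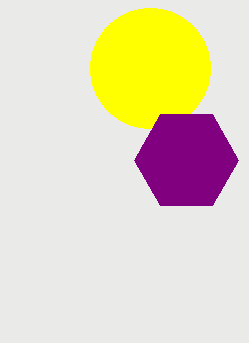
a_1 = 150
b_1 = 68
c_1 = 60
a_2 = 186
b_2 = 160
c_2 = 52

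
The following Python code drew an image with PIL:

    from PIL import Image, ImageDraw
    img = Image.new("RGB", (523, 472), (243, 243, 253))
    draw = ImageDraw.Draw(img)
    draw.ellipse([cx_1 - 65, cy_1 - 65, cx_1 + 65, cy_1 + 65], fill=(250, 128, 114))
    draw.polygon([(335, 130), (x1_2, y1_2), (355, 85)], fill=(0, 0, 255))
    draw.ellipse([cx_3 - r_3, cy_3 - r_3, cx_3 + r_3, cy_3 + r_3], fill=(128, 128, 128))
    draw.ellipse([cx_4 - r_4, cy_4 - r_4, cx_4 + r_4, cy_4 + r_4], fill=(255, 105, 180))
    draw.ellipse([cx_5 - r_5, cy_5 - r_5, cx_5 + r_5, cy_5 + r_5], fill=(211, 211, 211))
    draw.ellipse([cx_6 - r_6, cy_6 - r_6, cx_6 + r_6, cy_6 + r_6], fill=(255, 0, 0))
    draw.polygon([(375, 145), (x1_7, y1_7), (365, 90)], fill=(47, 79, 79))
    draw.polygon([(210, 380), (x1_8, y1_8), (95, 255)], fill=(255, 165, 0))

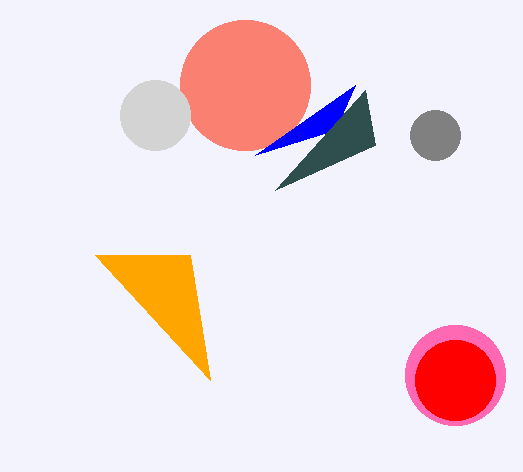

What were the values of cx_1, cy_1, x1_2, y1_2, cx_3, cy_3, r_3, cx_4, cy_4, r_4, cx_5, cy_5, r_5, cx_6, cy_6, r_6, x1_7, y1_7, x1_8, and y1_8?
cx_1 = 245, cy_1 = 85, x1_2 = 255, y1_2 = 155, cx_3 = 435, cy_3 = 135, r_3 = 25, cx_4 = 455, cy_4 = 375, r_4 = 50, cx_5 = 155, cy_5 = 115, r_5 = 35, cx_6 = 455, cy_6 = 380, r_6 = 40, x1_7 = 275, y1_7 = 190, x1_8 = 190, y1_8 = 255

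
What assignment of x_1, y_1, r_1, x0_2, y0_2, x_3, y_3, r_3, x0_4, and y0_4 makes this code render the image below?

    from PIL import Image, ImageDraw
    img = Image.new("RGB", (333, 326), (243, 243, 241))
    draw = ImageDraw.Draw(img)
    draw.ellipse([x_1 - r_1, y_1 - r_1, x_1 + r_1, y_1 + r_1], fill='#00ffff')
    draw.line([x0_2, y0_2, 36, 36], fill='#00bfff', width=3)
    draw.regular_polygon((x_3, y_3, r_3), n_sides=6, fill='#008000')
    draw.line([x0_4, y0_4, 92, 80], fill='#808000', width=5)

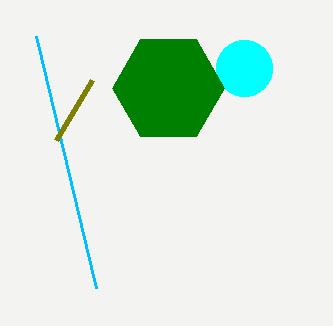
x_1 = 244
y_1 = 68
r_1 = 28
x0_2 = 96
y0_2 = 288
x_3 = 168
y_3 = 88
r_3 = 56
x0_4 = 56
y0_4 = 140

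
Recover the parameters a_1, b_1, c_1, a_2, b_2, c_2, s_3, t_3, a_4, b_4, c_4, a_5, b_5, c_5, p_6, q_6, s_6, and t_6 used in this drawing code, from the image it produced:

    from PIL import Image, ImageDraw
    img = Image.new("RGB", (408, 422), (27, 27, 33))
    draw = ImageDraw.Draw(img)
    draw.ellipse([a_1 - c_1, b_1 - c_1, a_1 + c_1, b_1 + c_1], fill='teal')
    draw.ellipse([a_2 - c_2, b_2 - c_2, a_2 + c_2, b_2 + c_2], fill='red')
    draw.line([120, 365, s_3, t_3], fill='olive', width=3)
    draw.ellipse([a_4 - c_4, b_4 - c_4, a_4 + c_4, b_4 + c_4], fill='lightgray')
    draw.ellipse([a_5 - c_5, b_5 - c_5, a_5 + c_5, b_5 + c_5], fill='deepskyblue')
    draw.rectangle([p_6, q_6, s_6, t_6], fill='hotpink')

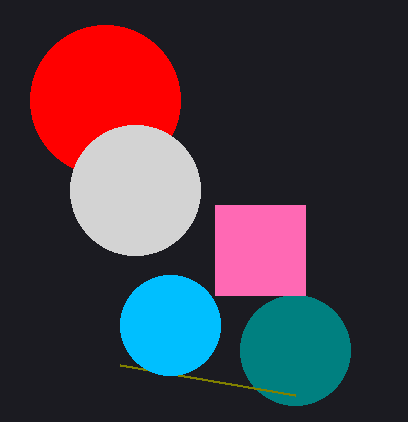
a_1 = 295; b_1 = 350; c_1 = 55; a_2 = 105; b_2 = 100; c_2 = 75; s_3 = 295; t_3 = 395; a_4 = 135; b_4 = 190; c_4 = 65; a_5 = 170; b_5 = 325; c_5 = 50; p_6 = 215; q_6 = 205; s_6 = 305; t_6 = 295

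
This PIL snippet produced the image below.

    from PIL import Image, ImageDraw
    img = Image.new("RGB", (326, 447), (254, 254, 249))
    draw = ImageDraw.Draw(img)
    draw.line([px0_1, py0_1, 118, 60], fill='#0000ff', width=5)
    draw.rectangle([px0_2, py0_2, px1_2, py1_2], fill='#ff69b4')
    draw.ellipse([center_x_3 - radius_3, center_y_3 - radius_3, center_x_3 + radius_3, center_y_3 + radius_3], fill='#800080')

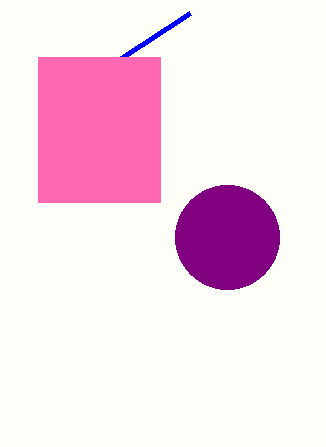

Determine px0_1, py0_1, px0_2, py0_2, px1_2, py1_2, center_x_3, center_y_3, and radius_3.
px0_1 = 190; py0_1 = 13; px0_2 = 38; py0_2 = 57; px1_2 = 160; py1_2 = 202; center_x_3 = 227; center_y_3 = 237; radius_3 = 52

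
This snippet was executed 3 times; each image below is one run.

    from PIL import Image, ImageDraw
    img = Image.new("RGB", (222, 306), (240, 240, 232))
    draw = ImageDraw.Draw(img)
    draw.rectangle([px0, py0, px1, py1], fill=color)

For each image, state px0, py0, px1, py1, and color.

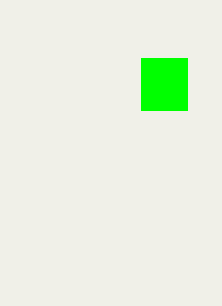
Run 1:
px0 = 141
py0 = 58
px1 = 187
py1 = 110
color = 'lime'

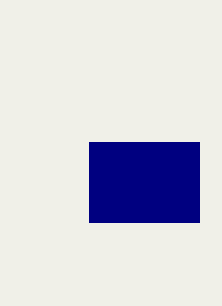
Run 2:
px0 = 89; py0 = 142; px1 = 199; py1 = 222; color = 'navy'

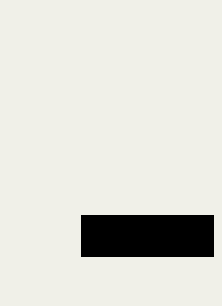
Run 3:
px0 = 81; py0 = 215; px1 = 213; py1 = 256; color = 'black'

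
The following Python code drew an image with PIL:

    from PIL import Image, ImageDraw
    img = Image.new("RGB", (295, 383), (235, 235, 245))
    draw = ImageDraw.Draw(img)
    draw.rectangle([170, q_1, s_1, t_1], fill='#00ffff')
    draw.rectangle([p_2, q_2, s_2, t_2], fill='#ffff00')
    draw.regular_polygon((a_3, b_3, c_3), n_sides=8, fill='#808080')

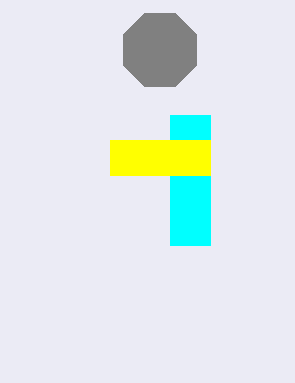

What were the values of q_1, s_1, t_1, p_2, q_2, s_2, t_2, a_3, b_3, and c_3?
q_1 = 115
s_1 = 210
t_1 = 245
p_2 = 110
q_2 = 140
s_2 = 210
t_2 = 175
a_3 = 160
b_3 = 50
c_3 = 40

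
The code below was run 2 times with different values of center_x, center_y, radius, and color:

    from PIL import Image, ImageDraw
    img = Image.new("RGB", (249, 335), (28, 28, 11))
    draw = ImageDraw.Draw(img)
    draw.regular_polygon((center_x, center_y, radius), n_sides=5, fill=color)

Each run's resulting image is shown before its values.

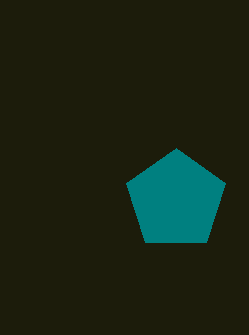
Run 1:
center_x = 176; center_y = 200; radius = 52; color = 'teal'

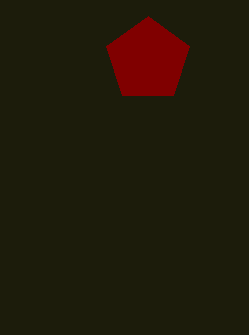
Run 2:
center_x = 148, center_y = 60, radius = 44, color = 'maroon'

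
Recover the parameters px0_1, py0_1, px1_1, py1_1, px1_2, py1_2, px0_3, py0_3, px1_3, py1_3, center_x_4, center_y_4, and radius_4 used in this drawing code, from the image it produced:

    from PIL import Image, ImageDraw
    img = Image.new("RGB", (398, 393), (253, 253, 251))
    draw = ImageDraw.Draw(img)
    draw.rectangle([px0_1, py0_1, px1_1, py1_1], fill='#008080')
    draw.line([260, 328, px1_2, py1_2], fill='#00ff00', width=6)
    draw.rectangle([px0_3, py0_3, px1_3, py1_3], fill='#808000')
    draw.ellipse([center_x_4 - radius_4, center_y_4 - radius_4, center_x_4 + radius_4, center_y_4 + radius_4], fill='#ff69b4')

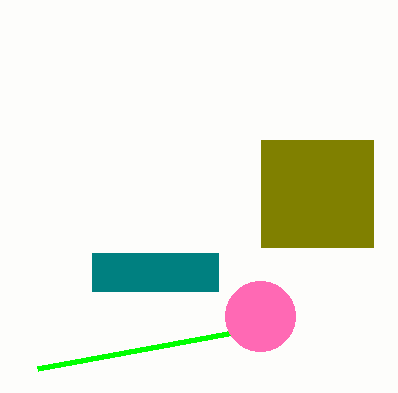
px0_1 = 92, py0_1 = 253, px1_1 = 218, py1_1 = 291, px1_2 = 37, py1_2 = 369, px0_3 = 261, py0_3 = 140, px1_3 = 373, py1_3 = 247, center_x_4 = 260, center_y_4 = 316, radius_4 = 35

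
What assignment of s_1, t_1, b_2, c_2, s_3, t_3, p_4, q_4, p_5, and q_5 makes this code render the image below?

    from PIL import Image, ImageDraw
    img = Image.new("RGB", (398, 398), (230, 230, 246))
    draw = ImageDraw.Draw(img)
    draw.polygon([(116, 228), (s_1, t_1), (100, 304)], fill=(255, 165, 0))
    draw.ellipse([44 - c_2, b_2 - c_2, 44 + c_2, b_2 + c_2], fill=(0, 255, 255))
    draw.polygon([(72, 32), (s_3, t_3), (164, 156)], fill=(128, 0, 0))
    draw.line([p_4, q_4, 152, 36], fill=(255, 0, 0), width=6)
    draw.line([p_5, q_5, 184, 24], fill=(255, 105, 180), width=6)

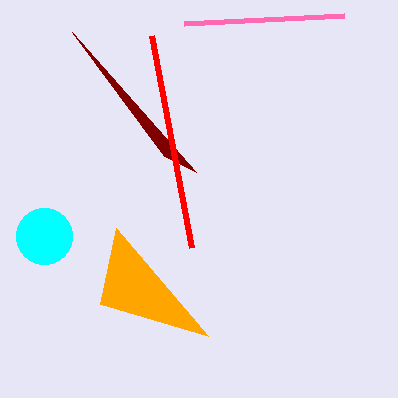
s_1 = 208, t_1 = 336, b_2 = 236, c_2 = 28, s_3 = 196, t_3 = 172, p_4 = 192, q_4 = 248, p_5 = 344, q_5 = 16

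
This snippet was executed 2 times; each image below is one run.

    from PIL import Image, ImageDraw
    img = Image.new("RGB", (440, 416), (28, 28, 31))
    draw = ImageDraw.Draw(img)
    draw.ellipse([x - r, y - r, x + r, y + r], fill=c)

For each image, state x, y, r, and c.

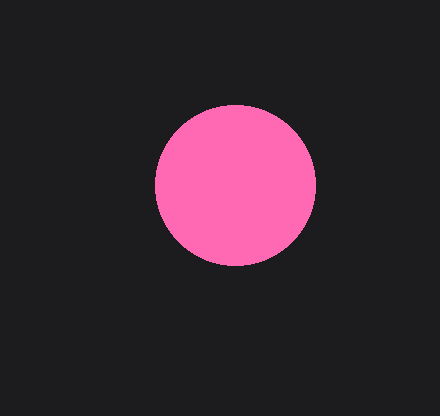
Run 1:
x = 235, y = 185, r = 80, c = 'hotpink'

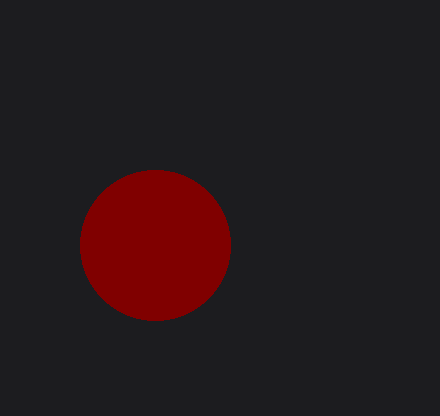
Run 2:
x = 155
y = 245
r = 75
c = 'maroon'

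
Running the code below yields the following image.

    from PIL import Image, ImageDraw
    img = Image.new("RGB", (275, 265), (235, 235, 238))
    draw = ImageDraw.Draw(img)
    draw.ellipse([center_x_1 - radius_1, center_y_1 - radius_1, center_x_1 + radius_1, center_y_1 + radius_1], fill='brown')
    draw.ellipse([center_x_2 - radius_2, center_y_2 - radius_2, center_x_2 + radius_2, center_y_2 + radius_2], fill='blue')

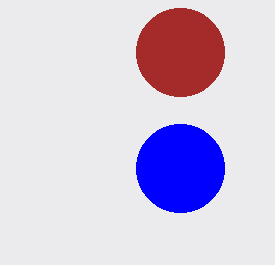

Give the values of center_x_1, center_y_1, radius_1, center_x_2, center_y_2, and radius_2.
center_x_1 = 180, center_y_1 = 52, radius_1 = 44, center_x_2 = 180, center_y_2 = 168, radius_2 = 44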